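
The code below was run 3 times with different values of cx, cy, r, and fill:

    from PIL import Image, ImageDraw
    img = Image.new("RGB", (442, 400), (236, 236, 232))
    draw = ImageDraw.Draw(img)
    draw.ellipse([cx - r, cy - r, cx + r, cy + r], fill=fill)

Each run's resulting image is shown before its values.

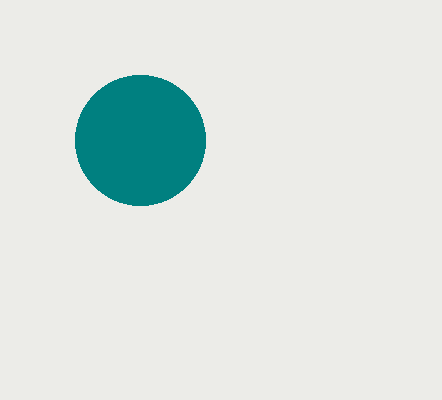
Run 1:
cx = 140; cy = 140; r = 65; fill = 'teal'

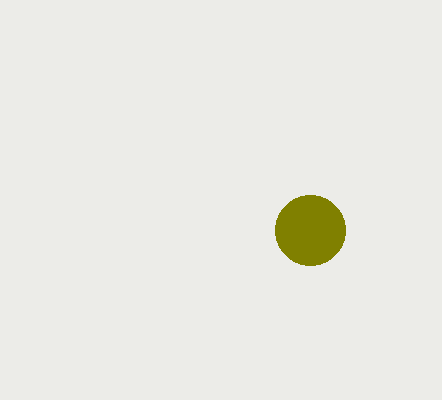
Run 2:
cx = 310, cy = 230, r = 35, fill = 'olive'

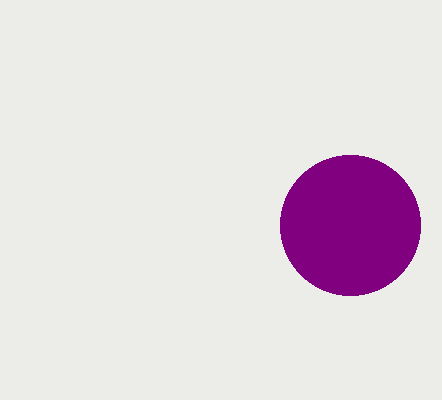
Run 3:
cx = 350; cy = 225; r = 70; fill = 'purple'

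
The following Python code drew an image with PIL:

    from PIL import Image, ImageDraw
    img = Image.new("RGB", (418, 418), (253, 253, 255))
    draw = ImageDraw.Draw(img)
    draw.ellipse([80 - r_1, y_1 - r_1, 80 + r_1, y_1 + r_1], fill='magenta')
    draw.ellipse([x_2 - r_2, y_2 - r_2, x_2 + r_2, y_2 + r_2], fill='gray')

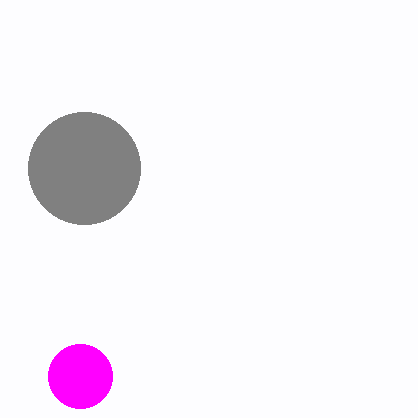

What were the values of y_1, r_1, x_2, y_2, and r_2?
y_1 = 376
r_1 = 32
x_2 = 84
y_2 = 168
r_2 = 56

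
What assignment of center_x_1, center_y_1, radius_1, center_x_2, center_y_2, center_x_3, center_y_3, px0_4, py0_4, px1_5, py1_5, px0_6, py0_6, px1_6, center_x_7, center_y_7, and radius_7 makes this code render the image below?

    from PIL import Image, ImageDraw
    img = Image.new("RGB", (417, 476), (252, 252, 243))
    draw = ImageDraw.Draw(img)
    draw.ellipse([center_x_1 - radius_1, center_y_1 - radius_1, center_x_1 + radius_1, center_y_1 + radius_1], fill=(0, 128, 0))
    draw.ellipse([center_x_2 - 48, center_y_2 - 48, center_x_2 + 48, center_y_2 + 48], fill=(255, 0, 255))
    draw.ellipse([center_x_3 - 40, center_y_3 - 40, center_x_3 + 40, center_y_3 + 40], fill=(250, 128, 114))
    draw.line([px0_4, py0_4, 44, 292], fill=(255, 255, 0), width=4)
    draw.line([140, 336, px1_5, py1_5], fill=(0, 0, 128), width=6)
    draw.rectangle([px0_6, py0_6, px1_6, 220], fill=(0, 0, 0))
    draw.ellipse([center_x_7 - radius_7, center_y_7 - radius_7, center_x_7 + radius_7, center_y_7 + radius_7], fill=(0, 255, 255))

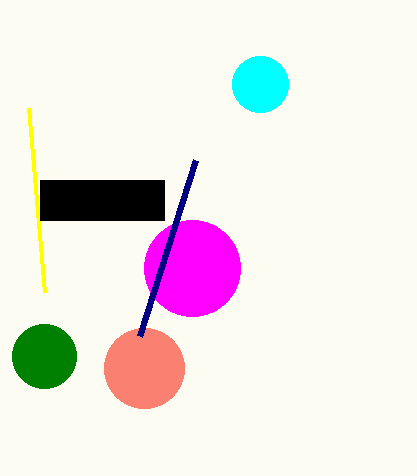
center_x_1 = 44; center_y_1 = 356; radius_1 = 32; center_x_2 = 192; center_y_2 = 268; center_x_3 = 144; center_y_3 = 368; px0_4 = 28; py0_4 = 108; px1_5 = 196; py1_5 = 160; px0_6 = 40; py0_6 = 180; px1_6 = 164; center_x_7 = 260; center_y_7 = 84; radius_7 = 28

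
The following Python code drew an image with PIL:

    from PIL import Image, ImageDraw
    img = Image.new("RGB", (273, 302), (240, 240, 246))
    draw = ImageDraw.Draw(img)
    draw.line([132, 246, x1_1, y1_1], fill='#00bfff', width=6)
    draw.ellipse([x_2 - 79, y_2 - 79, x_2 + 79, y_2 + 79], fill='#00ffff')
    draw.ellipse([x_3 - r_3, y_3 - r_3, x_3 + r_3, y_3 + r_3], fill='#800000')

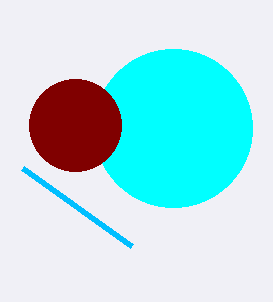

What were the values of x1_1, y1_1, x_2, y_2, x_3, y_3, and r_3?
x1_1 = 23
y1_1 = 168
x_2 = 173
y_2 = 128
x_3 = 75
y_3 = 125
r_3 = 46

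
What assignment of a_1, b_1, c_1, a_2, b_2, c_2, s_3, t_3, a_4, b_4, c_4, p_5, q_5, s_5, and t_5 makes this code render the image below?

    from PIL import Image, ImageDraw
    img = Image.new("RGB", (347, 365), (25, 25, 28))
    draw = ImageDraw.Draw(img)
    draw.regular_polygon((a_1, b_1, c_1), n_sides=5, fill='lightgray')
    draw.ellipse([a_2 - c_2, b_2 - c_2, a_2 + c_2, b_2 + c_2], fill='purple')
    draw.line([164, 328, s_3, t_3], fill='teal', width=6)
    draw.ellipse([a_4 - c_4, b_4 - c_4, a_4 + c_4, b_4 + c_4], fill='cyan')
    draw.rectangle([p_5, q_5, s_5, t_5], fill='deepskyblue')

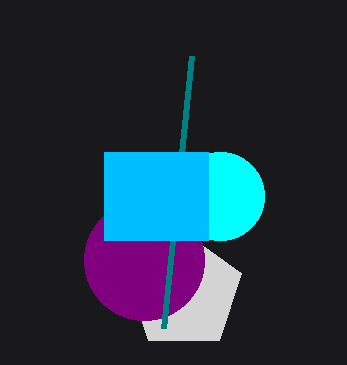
a_1 = 184
b_1 = 292
c_1 = 60
a_2 = 144
b_2 = 260
c_2 = 60
s_3 = 192
t_3 = 56
a_4 = 220
b_4 = 196
c_4 = 44
p_5 = 104
q_5 = 152
s_5 = 208
t_5 = 240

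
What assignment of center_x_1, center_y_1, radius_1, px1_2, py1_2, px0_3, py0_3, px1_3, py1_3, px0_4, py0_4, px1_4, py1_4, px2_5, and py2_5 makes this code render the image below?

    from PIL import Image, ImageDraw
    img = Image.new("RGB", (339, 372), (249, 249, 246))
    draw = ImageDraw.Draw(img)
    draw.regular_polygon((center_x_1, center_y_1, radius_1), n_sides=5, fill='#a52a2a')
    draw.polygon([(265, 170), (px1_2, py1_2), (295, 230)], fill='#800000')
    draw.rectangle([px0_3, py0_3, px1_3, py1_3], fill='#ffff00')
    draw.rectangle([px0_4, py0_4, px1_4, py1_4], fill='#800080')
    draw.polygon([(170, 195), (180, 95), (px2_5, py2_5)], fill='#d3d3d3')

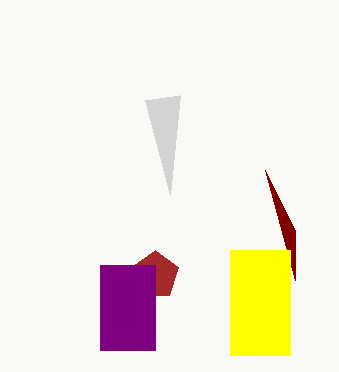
center_x_1 = 155
center_y_1 = 275
radius_1 = 25
px1_2 = 295
py1_2 = 280
px0_3 = 230
py0_3 = 250
px1_3 = 290
py1_3 = 355
px0_4 = 100
py0_4 = 265
px1_4 = 155
py1_4 = 350
px2_5 = 145
py2_5 = 100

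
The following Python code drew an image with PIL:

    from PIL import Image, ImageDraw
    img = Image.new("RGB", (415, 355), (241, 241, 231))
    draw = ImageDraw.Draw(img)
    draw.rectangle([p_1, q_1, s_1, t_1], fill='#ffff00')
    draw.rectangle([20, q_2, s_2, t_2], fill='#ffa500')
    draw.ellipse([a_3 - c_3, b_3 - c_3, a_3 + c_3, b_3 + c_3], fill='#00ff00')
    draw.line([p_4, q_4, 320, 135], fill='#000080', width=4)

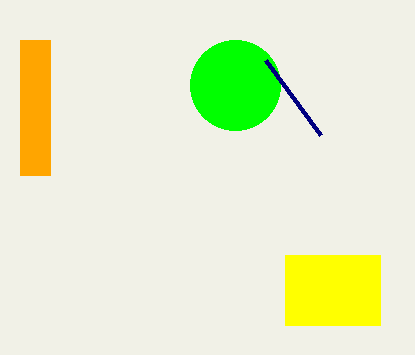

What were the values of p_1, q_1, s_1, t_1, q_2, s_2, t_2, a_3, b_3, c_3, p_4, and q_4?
p_1 = 285, q_1 = 255, s_1 = 380, t_1 = 325, q_2 = 40, s_2 = 50, t_2 = 175, a_3 = 235, b_3 = 85, c_3 = 45, p_4 = 265, q_4 = 60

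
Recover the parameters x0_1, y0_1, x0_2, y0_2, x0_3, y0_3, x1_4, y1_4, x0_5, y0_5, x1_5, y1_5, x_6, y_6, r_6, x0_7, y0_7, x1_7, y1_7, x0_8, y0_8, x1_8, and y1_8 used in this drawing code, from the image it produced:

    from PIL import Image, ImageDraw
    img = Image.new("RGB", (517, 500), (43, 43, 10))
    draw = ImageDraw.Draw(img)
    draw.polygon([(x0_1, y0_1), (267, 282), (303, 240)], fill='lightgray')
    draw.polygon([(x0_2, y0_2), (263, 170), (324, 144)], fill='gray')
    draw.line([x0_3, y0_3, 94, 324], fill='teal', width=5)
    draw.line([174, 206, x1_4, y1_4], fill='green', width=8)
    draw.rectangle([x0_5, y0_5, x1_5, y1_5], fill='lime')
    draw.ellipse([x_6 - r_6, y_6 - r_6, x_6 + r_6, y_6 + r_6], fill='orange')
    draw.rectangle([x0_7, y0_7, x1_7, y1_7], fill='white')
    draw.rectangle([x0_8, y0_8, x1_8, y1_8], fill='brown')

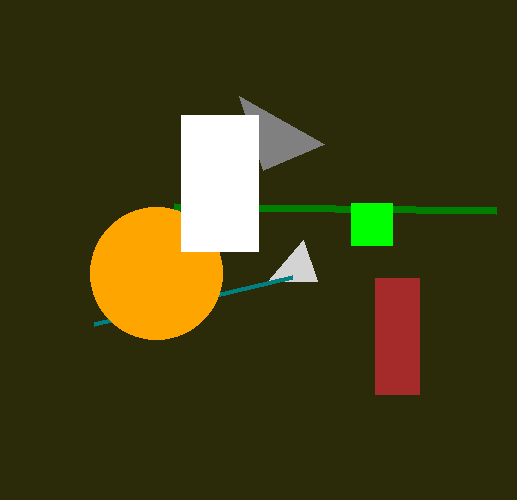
x0_1 = 317; y0_1 = 281; x0_2 = 239; y0_2 = 96; x0_3 = 292; y0_3 = 277; x1_4 = 496; y1_4 = 210; x0_5 = 351; y0_5 = 203; x1_5 = 392; y1_5 = 245; x_6 = 156; y_6 = 273; r_6 = 66; x0_7 = 181; y0_7 = 115; x1_7 = 258; y1_7 = 251; x0_8 = 375; y0_8 = 278; x1_8 = 419; y1_8 = 394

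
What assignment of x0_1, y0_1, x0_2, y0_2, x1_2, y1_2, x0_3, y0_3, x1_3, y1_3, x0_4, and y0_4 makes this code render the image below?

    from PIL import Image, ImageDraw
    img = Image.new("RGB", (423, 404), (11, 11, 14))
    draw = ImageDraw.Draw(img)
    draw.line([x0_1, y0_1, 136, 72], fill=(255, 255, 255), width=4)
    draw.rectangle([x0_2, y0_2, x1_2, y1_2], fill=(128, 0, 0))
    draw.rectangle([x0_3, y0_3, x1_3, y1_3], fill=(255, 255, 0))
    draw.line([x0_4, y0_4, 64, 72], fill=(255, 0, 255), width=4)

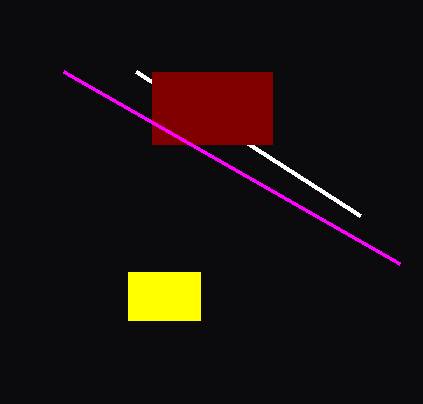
x0_1 = 360
y0_1 = 216
x0_2 = 152
y0_2 = 72
x1_2 = 272
y1_2 = 144
x0_3 = 128
y0_3 = 272
x1_3 = 200
y1_3 = 320
x0_4 = 400
y0_4 = 264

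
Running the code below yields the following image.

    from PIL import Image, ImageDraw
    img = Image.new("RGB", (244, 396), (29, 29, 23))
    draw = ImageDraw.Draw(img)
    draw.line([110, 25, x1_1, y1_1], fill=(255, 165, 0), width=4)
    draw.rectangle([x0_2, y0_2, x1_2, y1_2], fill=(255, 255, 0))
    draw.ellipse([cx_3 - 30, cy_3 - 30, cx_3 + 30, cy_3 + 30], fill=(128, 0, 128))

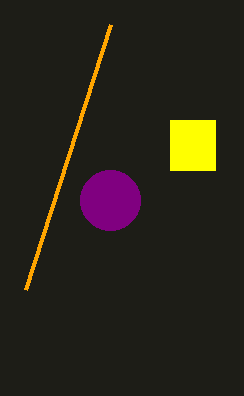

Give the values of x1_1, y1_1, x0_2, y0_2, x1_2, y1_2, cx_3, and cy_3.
x1_1 = 25, y1_1 = 290, x0_2 = 170, y0_2 = 120, x1_2 = 215, y1_2 = 170, cx_3 = 110, cy_3 = 200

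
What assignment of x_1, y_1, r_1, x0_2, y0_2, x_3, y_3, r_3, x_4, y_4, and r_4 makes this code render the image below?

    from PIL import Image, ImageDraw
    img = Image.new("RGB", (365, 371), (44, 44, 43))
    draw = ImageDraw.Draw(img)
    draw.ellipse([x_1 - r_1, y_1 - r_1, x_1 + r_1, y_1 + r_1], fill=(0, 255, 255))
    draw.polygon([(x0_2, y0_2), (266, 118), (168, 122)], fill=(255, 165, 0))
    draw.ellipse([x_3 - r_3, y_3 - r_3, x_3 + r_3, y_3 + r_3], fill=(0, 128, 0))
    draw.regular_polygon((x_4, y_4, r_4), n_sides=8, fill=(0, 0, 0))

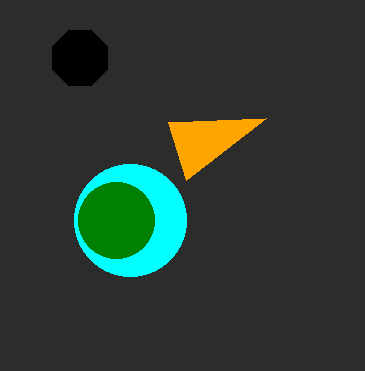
x_1 = 130; y_1 = 220; r_1 = 56; x0_2 = 186; y0_2 = 180; x_3 = 116; y_3 = 220; r_3 = 38; x_4 = 80; y_4 = 58; r_4 = 30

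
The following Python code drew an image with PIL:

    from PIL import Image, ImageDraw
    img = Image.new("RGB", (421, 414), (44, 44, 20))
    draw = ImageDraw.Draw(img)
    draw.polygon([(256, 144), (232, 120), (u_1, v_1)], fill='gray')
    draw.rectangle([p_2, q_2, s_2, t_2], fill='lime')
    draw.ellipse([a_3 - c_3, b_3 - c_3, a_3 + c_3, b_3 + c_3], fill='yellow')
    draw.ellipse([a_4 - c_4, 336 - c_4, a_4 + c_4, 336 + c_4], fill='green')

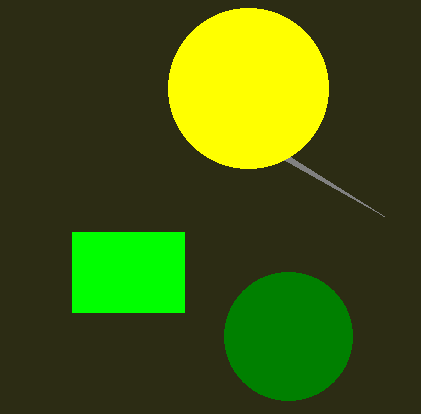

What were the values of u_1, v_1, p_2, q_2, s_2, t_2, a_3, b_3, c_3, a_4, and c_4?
u_1 = 384
v_1 = 216
p_2 = 72
q_2 = 232
s_2 = 184
t_2 = 312
a_3 = 248
b_3 = 88
c_3 = 80
a_4 = 288
c_4 = 64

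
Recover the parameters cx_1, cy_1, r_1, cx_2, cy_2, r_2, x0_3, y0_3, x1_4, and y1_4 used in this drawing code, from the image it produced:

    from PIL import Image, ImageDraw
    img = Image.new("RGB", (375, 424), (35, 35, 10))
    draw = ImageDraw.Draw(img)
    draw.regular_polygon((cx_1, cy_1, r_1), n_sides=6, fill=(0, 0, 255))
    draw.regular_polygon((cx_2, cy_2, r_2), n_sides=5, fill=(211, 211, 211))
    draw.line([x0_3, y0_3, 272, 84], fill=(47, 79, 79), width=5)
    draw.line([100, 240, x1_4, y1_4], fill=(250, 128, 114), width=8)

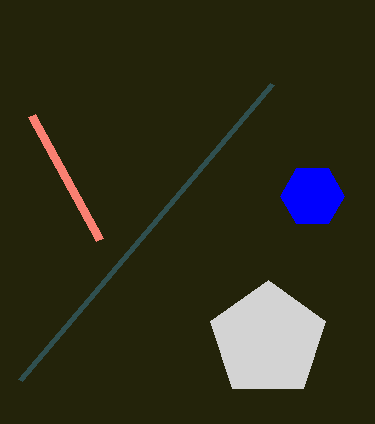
cx_1 = 312, cy_1 = 196, r_1 = 32, cx_2 = 268, cy_2 = 340, r_2 = 60, x0_3 = 20, y0_3 = 380, x1_4 = 32, y1_4 = 116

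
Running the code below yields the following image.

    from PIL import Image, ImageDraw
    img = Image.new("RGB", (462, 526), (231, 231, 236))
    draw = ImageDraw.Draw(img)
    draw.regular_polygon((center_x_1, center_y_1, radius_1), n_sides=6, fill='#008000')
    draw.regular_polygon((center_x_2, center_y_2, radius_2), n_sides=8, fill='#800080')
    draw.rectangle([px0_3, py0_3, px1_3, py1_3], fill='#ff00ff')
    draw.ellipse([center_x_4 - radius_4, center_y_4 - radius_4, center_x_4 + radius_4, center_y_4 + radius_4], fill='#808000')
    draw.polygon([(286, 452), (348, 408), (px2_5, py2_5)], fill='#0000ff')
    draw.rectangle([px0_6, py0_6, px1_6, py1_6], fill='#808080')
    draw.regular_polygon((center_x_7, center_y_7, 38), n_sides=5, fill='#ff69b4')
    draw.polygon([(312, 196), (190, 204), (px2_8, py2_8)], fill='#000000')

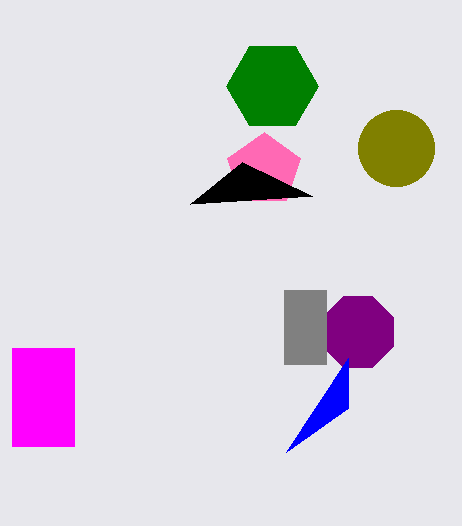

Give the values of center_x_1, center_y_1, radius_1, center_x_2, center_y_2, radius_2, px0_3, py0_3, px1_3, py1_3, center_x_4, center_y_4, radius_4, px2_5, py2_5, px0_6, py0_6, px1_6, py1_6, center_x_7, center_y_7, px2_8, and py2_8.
center_x_1 = 272
center_y_1 = 86
radius_1 = 46
center_x_2 = 358
center_y_2 = 332
radius_2 = 38
px0_3 = 12
py0_3 = 348
px1_3 = 74
py1_3 = 446
center_x_4 = 396
center_y_4 = 148
radius_4 = 38
px2_5 = 348
py2_5 = 358
px0_6 = 284
py0_6 = 290
px1_6 = 326
py1_6 = 364
center_x_7 = 264
center_y_7 = 170
px2_8 = 242
py2_8 = 162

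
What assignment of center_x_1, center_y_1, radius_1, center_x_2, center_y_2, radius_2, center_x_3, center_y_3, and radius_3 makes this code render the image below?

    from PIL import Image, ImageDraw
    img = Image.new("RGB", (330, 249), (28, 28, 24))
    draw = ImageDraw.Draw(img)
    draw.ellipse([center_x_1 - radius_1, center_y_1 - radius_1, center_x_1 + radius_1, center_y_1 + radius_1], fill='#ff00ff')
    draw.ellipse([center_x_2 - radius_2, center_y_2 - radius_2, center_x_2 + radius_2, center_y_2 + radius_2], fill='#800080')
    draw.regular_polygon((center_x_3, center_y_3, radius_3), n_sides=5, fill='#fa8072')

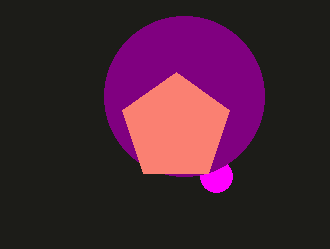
center_x_1 = 216
center_y_1 = 176
radius_1 = 16
center_x_2 = 184
center_y_2 = 96
radius_2 = 80
center_x_3 = 176
center_y_3 = 128
radius_3 = 56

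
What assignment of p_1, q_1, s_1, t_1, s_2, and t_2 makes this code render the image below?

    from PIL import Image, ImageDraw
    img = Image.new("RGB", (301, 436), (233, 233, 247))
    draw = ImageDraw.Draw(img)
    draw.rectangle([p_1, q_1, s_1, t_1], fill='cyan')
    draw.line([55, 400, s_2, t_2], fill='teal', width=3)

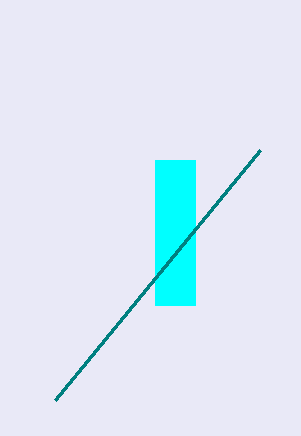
p_1 = 155, q_1 = 160, s_1 = 195, t_1 = 305, s_2 = 260, t_2 = 150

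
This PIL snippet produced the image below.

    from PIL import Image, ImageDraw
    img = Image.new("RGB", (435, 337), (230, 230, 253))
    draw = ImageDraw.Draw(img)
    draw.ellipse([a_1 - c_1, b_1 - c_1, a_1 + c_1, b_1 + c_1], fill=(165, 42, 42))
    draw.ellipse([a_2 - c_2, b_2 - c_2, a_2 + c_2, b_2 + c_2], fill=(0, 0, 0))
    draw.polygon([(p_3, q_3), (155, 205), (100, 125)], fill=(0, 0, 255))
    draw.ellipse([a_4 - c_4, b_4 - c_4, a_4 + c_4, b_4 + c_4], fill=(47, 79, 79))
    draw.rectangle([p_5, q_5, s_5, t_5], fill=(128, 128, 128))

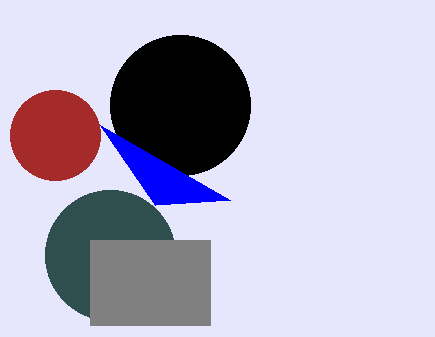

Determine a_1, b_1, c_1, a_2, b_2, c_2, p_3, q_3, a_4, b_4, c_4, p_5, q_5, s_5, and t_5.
a_1 = 55; b_1 = 135; c_1 = 45; a_2 = 180; b_2 = 105; c_2 = 70; p_3 = 230; q_3 = 200; a_4 = 110; b_4 = 255; c_4 = 65; p_5 = 90; q_5 = 240; s_5 = 210; t_5 = 325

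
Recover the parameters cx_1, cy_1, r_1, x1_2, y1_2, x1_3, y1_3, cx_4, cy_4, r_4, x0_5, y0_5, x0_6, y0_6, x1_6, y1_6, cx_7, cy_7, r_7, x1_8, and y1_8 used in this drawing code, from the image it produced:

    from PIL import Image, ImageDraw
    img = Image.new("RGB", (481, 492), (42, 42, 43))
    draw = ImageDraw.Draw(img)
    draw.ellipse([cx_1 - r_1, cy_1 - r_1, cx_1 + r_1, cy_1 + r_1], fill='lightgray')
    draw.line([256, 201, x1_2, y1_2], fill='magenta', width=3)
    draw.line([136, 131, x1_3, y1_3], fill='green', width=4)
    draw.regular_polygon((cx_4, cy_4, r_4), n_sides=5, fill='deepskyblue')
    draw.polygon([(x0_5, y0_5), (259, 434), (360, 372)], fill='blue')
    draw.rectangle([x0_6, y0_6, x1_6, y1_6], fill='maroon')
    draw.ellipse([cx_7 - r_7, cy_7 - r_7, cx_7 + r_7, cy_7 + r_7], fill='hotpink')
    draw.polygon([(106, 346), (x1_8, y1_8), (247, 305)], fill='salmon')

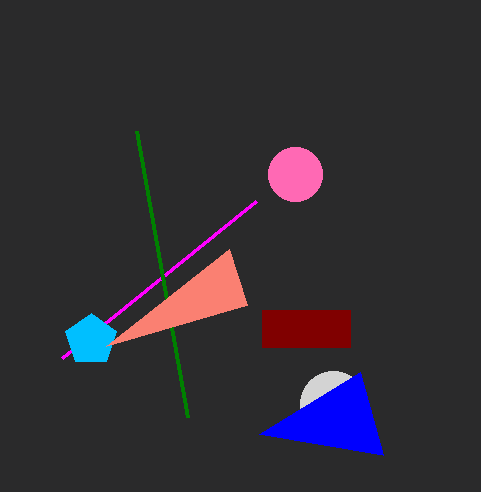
cx_1 = 333, cy_1 = 404, r_1 = 33, x1_2 = 62, y1_2 = 358, x1_3 = 187, y1_3 = 417, cx_4 = 91, cy_4 = 340, r_4 = 27, x0_5 = 383, y0_5 = 455, x0_6 = 262, y0_6 = 310, x1_6 = 350, y1_6 = 347, cx_7 = 295, cy_7 = 174, r_7 = 27, x1_8 = 229, y1_8 = 249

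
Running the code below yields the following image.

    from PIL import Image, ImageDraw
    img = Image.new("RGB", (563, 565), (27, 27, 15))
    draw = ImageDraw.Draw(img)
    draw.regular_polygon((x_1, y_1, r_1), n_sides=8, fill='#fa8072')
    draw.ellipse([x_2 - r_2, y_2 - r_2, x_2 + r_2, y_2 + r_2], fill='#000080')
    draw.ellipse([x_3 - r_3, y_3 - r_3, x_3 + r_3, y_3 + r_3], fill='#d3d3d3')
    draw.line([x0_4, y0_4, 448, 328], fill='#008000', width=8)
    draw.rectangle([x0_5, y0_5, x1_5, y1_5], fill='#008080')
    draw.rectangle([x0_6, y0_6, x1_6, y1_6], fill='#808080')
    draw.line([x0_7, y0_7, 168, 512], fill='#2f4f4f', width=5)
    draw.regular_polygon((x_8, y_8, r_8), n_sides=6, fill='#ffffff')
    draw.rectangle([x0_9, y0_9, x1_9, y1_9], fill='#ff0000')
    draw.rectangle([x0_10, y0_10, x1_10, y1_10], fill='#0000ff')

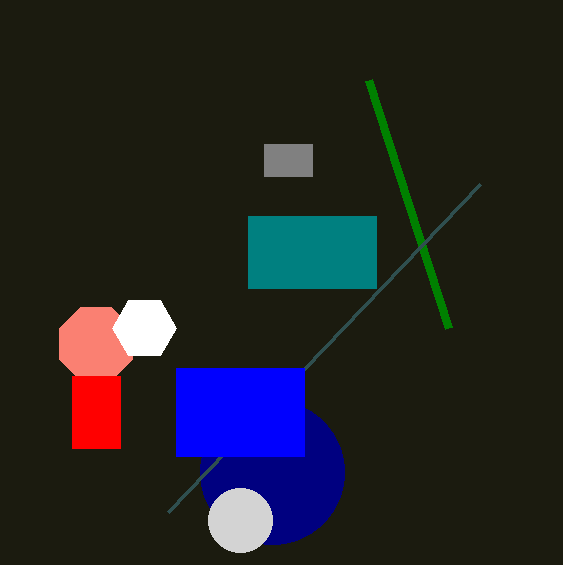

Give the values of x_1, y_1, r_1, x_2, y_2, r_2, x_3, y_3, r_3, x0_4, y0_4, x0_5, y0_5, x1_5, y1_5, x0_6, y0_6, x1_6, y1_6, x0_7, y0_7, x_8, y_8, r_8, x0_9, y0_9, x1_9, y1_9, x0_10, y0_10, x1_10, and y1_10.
x_1 = 96; y_1 = 344; r_1 = 40; x_2 = 272; y_2 = 472; r_2 = 72; x_3 = 240; y_3 = 520; r_3 = 32; x0_4 = 368; y0_4 = 80; x0_5 = 248; y0_5 = 216; x1_5 = 376; y1_5 = 288; x0_6 = 264; y0_6 = 144; x1_6 = 312; y1_6 = 176; x0_7 = 480; y0_7 = 184; x_8 = 144; y_8 = 328; r_8 = 32; x0_9 = 72; y0_9 = 376; x1_9 = 120; y1_9 = 448; x0_10 = 176; y0_10 = 368; x1_10 = 304; y1_10 = 456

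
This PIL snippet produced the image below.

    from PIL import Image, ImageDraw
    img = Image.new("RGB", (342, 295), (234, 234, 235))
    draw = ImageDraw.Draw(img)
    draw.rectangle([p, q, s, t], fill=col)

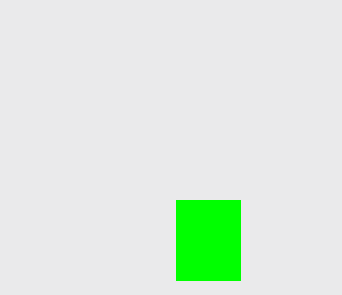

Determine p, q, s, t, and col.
p = 176
q = 200
s = 240
t = 280
col = 'lime'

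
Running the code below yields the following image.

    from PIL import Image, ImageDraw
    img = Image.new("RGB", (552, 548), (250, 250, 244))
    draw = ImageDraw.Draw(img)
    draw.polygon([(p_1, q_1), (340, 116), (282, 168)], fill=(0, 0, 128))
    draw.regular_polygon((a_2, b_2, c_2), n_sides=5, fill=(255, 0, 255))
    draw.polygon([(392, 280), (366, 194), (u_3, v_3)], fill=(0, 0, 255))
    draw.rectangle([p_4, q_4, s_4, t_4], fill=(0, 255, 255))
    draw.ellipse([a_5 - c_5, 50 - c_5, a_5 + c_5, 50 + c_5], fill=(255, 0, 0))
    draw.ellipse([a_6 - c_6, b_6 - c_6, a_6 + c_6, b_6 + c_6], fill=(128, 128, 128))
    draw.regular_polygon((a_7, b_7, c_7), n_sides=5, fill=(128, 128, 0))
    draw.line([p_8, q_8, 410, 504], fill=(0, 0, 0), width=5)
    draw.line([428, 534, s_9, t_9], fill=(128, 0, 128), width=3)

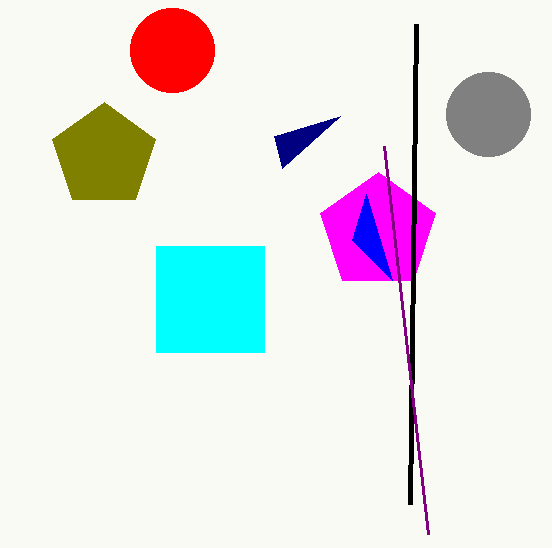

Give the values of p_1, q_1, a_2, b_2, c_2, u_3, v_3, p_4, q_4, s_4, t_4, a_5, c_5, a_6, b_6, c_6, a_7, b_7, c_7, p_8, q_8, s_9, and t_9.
p_1 = 274; q_1 = 136; a_2 = 378; b_2 = 232; c_2 = 60; u_3 = 352; v_3 = 240; p_4 = 156; q_4 = 246; s_4 = 264; t_4 = 352; a_5 = 172; c_5 = 42; a_6 = 488; b_6 = 114; c_6 = 42; a_7 = 104; b_7 = 156; c_7 = 54; p_8 = 416; q_8 = 24; s_9 = 384; t_9 = 146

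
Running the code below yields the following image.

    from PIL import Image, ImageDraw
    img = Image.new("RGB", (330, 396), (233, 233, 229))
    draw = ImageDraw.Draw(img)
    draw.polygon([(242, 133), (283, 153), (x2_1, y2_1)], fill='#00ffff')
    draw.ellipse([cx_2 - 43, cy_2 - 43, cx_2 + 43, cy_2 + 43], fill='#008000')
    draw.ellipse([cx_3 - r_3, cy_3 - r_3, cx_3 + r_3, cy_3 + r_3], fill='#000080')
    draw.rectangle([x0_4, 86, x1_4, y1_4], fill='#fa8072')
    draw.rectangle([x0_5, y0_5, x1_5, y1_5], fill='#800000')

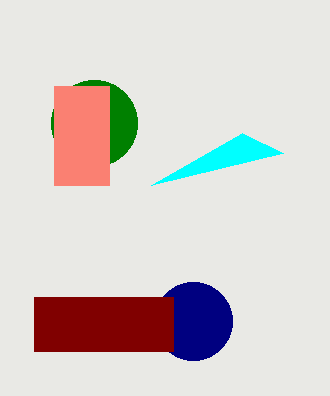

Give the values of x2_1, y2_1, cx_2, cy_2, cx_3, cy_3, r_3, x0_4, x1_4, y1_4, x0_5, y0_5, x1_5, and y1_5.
x2_1 = 151
y2_1 = 185
cx_2 = 94
cy_2 = 123
cx_3 = 193
cy_3 = 321
r_3 = 39
x0_4 = 54
x1_4 = 109
y1_4 = 185
x0_5 = 34
y0_5 = 297
x1_5 = 173
y1_5 = 351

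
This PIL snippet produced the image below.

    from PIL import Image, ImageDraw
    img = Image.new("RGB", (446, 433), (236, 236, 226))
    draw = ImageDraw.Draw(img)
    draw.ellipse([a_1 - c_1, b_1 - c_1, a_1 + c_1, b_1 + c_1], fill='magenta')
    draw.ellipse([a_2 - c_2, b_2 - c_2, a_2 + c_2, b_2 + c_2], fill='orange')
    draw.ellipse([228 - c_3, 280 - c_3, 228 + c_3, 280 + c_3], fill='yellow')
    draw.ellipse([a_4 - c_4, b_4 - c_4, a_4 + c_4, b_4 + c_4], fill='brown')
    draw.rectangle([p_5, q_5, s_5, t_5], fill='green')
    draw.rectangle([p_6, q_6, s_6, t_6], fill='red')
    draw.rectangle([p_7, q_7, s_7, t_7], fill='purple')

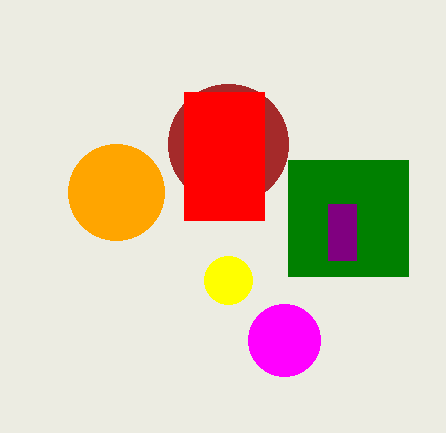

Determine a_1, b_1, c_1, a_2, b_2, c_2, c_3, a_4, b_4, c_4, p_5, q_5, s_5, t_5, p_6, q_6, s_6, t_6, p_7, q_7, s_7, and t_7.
a_1 = 284
b_1 = 340
c_1 = 36
a_2 = 116
b_2 = 192
c_2 = 48
c_3 = 24
a_4 = 228
b_4 = 144
c_4 = 60
p_5 = 288
q_5 = 160
s_5 = 408
t_5 = 276
p_6 = 184
q_6 = 92
s_6 = 264
t_6 = 220
p_7 = 328
q_7 = 204
s_7 = 356
t_7 = 260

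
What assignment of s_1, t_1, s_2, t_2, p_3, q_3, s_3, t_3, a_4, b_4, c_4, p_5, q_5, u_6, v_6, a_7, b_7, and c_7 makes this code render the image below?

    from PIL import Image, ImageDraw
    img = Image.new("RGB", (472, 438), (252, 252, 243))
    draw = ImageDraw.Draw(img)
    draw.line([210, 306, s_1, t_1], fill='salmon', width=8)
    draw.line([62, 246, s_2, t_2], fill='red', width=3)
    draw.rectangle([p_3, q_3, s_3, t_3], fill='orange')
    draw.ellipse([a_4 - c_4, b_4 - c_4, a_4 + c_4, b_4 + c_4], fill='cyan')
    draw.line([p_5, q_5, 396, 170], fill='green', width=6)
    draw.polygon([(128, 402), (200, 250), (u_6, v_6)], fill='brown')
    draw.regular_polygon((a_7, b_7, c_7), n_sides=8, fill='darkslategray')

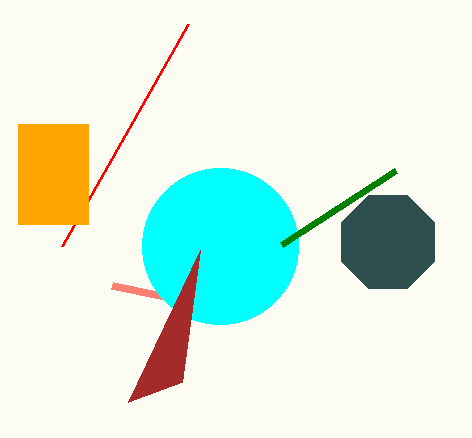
s_1 = 112, t_1 = 286, s_2 = 188, t_2 = 24, p_3 = 18, q_3 = 124, s_3 = 88, t_3 = 224, a_4 = 220, b_4 = 246, c_4 = 78, p_5 = 282, q_5 = 244, u_6 = 182, v_6 = 382, a_7 = 388, b_7 = 242, c_7 = 50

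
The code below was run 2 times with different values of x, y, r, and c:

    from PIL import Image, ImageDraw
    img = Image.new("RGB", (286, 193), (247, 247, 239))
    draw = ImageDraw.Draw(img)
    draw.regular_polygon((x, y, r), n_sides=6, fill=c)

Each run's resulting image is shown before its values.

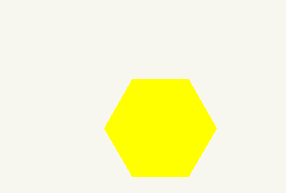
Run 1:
x = 160
y = 128
r = 56
c = 'yellow'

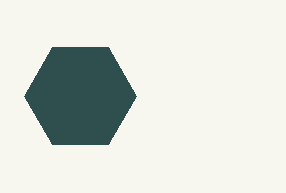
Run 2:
x = 80; y = 96; r = 56; c = 'darkslategray'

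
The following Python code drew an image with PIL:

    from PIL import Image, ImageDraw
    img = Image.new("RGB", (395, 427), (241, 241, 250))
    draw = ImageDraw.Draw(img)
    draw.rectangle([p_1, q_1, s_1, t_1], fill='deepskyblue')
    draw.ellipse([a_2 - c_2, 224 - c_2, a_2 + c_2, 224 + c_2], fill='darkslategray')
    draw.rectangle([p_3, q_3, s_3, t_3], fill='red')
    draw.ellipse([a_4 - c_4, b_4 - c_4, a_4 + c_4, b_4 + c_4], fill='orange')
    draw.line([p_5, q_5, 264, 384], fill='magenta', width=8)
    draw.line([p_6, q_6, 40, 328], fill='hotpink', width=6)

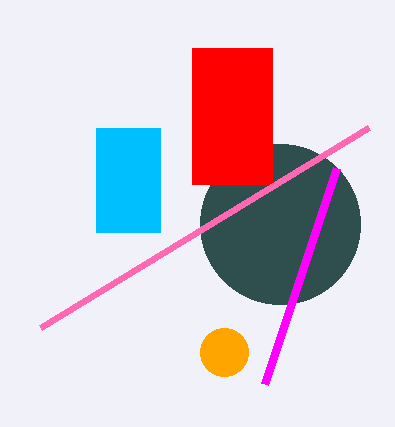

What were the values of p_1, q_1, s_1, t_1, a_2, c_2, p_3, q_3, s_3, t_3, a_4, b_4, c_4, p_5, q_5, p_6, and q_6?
p_1 = 96
q_1 = 128
s_1 = 160
t_1 = 232
a_2 = 280
c_2 = 80
p_3 = 192
q_3 = 48
s_3 = 272
t_3 = 184
a_4 = 224
b_4 = 352
c_4 = 24
p_5 = 336
q_5 = 168
p_6 = 368
q_6 = 128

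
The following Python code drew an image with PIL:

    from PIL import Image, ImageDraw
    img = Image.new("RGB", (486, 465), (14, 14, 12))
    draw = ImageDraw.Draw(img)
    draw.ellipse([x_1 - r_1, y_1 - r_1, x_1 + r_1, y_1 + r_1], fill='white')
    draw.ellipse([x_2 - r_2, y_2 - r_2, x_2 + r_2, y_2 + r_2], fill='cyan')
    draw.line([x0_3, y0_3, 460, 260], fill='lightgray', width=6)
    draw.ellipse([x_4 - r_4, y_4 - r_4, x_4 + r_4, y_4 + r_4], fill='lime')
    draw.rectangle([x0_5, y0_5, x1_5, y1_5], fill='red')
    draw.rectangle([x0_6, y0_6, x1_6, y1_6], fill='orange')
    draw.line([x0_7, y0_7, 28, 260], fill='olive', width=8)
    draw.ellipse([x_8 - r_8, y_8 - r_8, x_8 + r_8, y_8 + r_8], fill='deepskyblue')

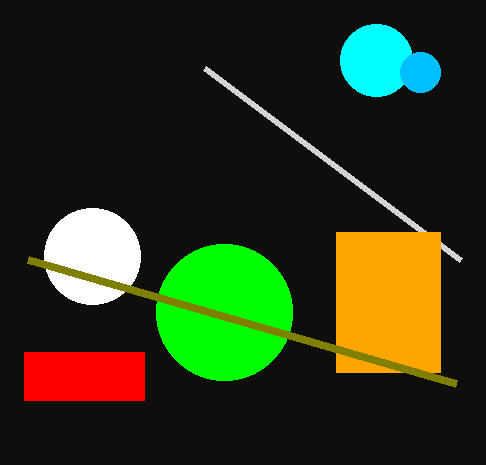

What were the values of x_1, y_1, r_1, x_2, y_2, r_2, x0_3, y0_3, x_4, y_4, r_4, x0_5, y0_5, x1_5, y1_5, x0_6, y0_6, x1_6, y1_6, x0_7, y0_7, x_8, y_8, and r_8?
x_1 = 92, y_1 = 256, r_1 = 48, x_2 = 376, y_2 = 60, r_2 = 36, x0_3 = 204, y0_3 = 68, x_4 = 224, y_4 = 312, r_4 = 68, x0_5 = 24, y0_5 = 352, x1_5 = 144, y1_5 = 400, x0_6 = 336, y0_6 = 232, x1_6 = 440, y1_6 = 372, x0_7 = 456, y0_7 = 384, x_8 = 420, y_8 = 72, r_8 = 20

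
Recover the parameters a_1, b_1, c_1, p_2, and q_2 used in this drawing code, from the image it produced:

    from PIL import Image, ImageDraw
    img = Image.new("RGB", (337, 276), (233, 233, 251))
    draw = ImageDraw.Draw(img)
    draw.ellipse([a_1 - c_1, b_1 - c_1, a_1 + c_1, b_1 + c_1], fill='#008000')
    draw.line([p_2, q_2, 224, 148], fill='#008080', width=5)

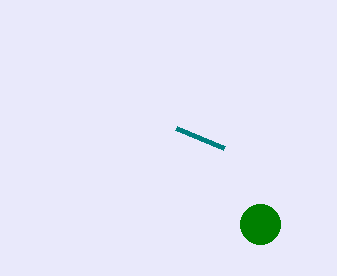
a_1 = 260, b_1 = 224, c_1 = 20, p_2 = 176, q_2 = 128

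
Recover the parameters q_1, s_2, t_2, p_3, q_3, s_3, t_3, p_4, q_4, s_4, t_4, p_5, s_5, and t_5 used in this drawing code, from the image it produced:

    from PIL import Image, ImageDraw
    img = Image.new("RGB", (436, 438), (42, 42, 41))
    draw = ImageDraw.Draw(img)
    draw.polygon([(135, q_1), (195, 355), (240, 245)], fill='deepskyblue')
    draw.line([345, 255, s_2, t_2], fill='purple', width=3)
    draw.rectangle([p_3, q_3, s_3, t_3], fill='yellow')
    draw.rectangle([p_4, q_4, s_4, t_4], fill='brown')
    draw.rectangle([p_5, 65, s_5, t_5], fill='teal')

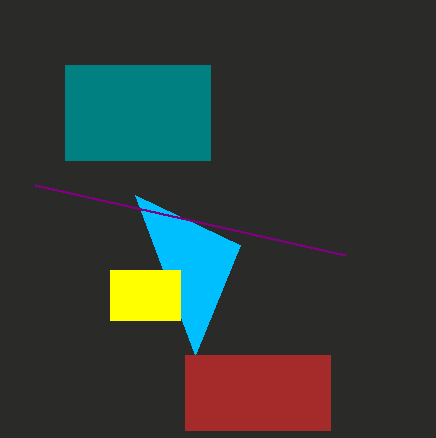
q_1 = 195
s_2 = 35
t_2 = 185
p_3 = 110
q_3 = 270
s_3 = 180
t_3 = 320
p_4 = 185
q_4 = 355
s_4 = 330
t_4 = 430
p_5 = 65
s_5 = 210
t_5 = 160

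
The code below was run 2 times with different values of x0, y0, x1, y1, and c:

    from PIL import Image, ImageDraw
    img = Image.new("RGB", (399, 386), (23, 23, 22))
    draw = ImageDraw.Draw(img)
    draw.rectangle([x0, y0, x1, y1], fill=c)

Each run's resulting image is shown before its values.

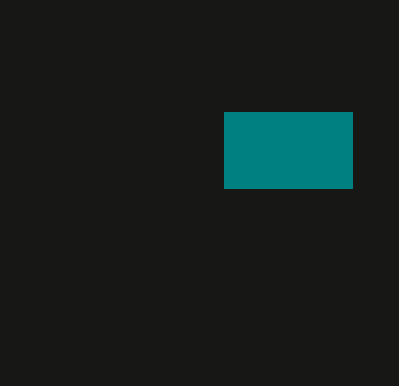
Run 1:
x0 = 224
y0 = 112
x1 = 352
y1 = 188
c = 'teal'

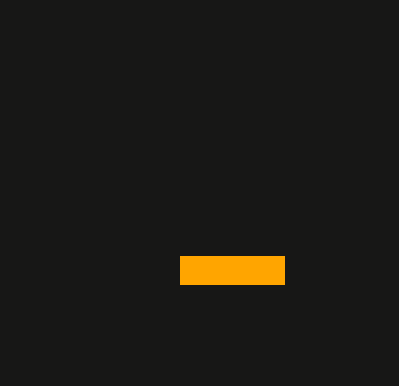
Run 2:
x0 = 180
y0 = 256
x1 = 284
y1 = 284
c = 'orange'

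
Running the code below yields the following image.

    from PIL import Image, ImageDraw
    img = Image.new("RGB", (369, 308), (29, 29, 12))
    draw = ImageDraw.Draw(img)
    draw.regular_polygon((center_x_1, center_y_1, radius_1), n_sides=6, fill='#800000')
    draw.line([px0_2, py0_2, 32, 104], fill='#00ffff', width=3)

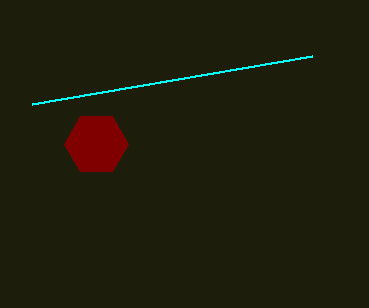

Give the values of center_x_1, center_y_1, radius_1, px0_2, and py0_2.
center_x_1 = 96; center_y_1 = 144; radius_1 = 32; px0_2 = 312; py0_2 = 56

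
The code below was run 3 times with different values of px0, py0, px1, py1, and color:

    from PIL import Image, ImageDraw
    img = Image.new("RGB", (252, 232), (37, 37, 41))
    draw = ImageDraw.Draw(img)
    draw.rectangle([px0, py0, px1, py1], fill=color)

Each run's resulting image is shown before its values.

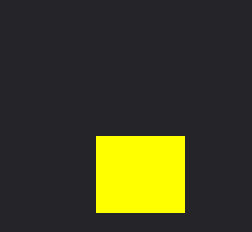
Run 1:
px0 = 96
py0 = 136
px1 = 184
py1 = 212
color = 'yellow'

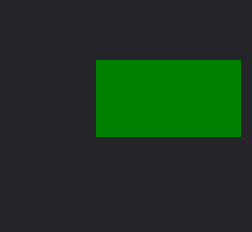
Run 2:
px0 = 96; py0 = 60; px1 = 240; py1 = 136; color = 'green'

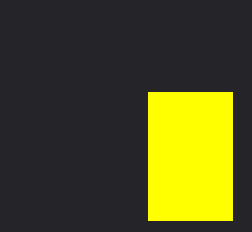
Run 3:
px0 = 148; py0 = 92; px1 = 232; py1 = 220; color = 'yellow'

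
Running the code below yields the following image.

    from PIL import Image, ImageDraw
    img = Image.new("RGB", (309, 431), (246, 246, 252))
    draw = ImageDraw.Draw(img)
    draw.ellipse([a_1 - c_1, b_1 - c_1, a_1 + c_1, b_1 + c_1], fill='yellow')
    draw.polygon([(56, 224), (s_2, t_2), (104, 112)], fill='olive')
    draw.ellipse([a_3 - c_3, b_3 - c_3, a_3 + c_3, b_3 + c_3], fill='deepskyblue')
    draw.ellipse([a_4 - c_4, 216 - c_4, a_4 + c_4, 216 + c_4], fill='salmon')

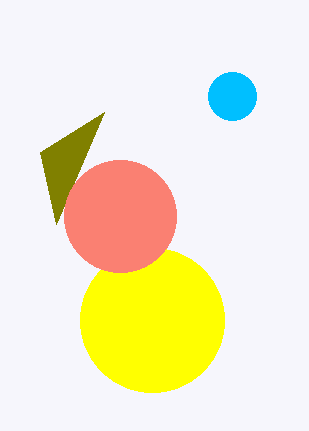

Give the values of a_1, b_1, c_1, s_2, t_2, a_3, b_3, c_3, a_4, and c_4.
a_1 = 152
b_1 = 320
c_1 = 72
s_2 = 40
t_2 = 152
a_3 = 232
b_3 = 96
c_3 = 24
a_4 = 120
c_4 = 56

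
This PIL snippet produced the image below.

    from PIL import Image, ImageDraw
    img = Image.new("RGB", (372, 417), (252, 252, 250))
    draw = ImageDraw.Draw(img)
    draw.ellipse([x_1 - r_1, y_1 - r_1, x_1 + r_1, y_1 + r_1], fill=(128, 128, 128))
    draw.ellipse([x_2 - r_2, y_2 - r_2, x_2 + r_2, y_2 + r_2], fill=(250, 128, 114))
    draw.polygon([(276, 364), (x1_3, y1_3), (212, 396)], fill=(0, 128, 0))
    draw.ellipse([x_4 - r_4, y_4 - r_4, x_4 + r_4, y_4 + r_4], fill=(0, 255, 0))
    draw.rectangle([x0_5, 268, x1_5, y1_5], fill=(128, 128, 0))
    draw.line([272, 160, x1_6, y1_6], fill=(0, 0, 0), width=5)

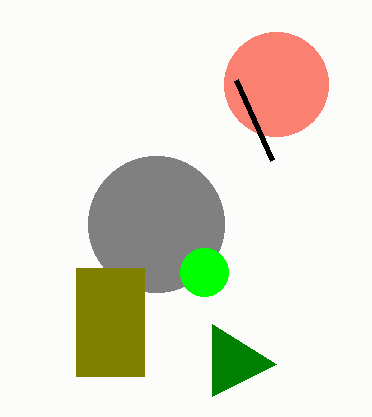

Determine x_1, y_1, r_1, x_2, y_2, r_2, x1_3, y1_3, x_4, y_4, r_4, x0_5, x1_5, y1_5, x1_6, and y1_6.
x_1 = 156, y_1 = 224, r_1 = 68, x_2 = 276, y_2 = 84, r_2 = 52, x1_3 = 212, y1_3 = 324, x_4 = 204, y_4 = 272, r_4 = 24, x0_5 = 76, x1_5 = 144, y1_5 = 376, x1_6 = 236, y1_6 = 80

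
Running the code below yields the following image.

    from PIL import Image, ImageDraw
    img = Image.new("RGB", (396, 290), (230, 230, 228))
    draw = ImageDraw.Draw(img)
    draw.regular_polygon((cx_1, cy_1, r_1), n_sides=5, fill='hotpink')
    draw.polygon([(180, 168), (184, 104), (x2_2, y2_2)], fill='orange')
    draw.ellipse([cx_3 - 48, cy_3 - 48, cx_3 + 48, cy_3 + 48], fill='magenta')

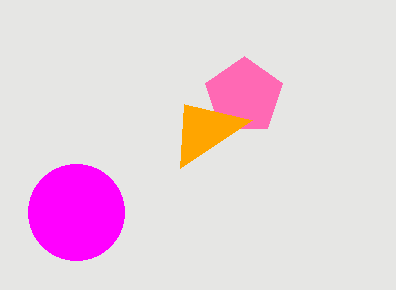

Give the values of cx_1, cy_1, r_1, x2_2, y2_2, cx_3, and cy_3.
cx_1 = 244; cy_1 = 96; r_1 = 40; x2_2 = 252; y2_2 = 120; cx_3 = 76; cy_3 = 212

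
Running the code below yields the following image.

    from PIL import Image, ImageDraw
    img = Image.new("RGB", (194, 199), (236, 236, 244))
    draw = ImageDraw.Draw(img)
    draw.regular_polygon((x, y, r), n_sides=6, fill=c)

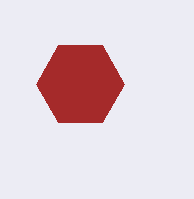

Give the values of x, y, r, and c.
x = 80
y = 84
r = 44
c = 'brown'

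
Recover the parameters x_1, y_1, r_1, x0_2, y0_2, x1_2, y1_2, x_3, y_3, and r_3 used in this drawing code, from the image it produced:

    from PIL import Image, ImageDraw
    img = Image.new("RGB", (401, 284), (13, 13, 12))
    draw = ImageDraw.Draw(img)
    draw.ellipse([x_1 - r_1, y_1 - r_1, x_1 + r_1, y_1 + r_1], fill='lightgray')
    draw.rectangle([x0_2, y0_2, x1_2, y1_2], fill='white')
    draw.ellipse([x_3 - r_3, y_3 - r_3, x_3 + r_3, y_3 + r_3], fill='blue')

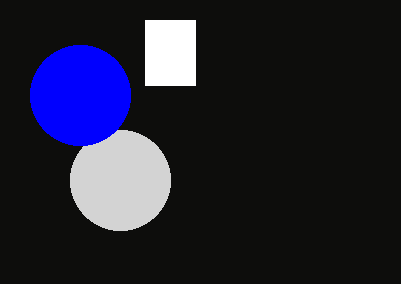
x_1 = 120, y_1 = 180, r_1 = 50, x0_2 = 145, y0_2 = 20, x1_2 = 195, y1_2 = 85, x_3 = 80, y_3 = 95, r_3 = 50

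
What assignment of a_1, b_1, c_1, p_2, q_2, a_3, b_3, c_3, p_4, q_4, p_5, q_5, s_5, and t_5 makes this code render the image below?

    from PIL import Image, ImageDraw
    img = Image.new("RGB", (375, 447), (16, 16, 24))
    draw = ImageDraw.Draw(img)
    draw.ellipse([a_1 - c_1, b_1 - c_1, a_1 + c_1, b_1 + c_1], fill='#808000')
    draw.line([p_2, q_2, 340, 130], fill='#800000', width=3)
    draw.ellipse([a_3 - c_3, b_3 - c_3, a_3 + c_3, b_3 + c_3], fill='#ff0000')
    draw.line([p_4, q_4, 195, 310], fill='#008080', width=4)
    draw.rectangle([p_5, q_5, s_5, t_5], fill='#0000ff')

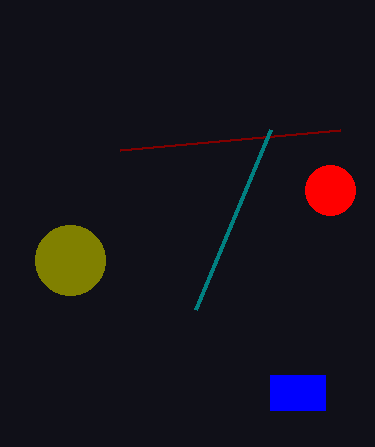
a_1 = 70; b_1 = 260; c_1 = 35; p_2 = 120; q_2 = 150; a_3 = 330; b_3 = 190; c_3 = 25; p_4 = 270; q_4 = 130; p_5 = 270; q_5 = 375; s_5 = 325; t_5 = 410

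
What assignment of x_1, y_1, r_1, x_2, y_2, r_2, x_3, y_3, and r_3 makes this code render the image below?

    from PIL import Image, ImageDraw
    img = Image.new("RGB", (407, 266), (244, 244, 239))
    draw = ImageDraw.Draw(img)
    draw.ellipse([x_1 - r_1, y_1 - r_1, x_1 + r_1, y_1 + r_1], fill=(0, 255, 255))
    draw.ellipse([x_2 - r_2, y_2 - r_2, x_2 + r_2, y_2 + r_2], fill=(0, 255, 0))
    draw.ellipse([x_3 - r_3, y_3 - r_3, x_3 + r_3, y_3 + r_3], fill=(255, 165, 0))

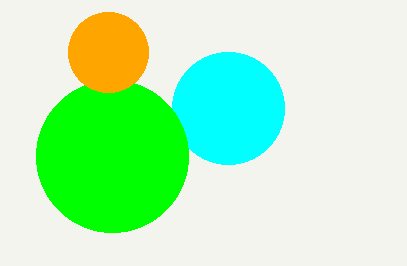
x_1 = 228; y_1 = 108; r_1 = 56; x_2 = 112; y_2 = 156; r_2 = 76; x_3 = 108; y_3 = 52; r_3 = 40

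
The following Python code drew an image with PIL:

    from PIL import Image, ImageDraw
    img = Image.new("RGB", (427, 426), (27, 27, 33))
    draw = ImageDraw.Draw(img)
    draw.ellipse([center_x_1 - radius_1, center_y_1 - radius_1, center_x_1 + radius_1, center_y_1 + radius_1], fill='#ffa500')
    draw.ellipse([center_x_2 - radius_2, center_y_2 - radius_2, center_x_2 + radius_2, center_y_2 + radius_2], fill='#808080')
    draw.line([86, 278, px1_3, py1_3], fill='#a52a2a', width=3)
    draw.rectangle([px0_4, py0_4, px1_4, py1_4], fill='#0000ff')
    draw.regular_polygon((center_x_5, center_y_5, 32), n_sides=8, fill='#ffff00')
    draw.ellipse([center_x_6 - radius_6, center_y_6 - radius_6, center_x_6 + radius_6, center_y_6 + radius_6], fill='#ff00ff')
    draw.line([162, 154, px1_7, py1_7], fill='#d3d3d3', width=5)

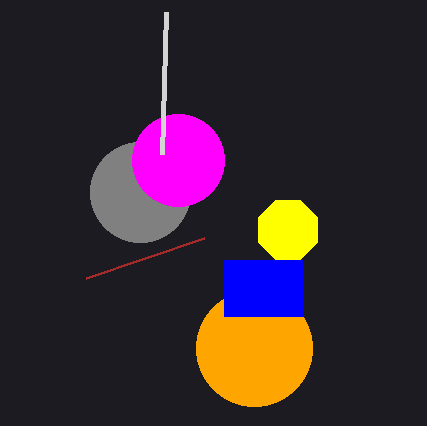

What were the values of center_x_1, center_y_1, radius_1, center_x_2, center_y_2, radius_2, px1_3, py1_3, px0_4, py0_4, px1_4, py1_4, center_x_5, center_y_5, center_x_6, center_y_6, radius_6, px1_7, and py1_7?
center_x_1 = 254, center_y_1 = 348, radius_1 = 58, center_x_2 = 140, center_y_2 = 192, radius_2 = 50, px1_3 = 204, py1_3 = 238, px0_4 = 224, py0_4 = 260, px1_4 = 302, py1_4 = 316, center_x_5 = 288, center_y_5 = 230, center_x_6 = 178, center_y_6 = 160, radius_6 = 46, px1_7 = 166, py1_7 = 12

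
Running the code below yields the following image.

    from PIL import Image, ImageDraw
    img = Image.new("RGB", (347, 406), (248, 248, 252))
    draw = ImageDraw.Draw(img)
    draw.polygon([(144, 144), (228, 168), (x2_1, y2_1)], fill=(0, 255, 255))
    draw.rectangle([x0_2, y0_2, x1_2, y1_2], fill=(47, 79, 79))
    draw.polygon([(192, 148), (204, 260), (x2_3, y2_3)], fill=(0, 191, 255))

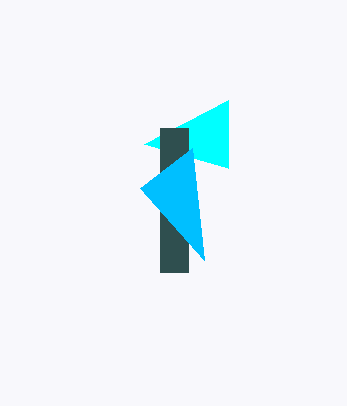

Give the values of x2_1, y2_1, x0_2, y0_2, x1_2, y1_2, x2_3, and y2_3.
x2_1 = 228; y2_1 = 100; x0_2 = 160; y0_2 = 128; x1_2 = 188; y1_2 = 272; x2_3 = 140; y2_3 = 188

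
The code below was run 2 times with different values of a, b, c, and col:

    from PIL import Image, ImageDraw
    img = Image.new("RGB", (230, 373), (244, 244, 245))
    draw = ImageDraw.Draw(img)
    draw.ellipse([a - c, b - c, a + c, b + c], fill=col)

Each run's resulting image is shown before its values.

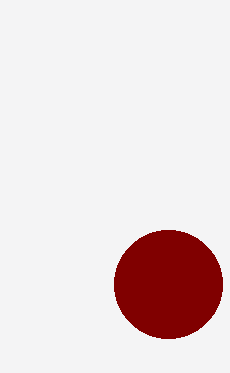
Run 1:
a = 168, b = 284, c = 54, col = 'maroon'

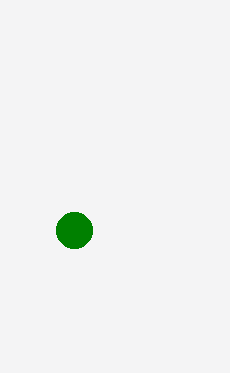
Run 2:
a = 74; b = 230; c = 18; col = 'green'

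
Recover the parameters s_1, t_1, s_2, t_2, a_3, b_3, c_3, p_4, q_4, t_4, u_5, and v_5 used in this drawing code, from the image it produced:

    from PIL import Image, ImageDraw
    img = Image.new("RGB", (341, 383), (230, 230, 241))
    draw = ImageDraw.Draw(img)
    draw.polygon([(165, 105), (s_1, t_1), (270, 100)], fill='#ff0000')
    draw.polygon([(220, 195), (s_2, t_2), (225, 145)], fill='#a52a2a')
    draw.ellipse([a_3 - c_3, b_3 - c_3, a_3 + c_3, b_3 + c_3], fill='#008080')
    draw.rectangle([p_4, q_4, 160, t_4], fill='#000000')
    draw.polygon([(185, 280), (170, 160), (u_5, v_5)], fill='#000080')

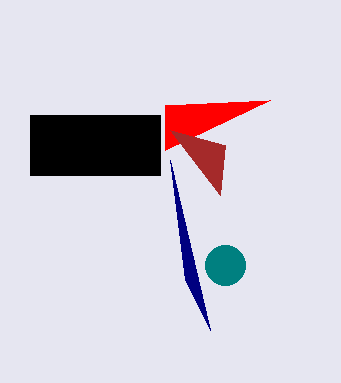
s_1 = 165
t_1 = 150
s_2 = 170
t_2 = 130
a_3 = 225
b_3 = 265
c_3 = 20
p_4 = 30
q_4 = 115
t_4 = 175
u_5 = 210
v_5 = 330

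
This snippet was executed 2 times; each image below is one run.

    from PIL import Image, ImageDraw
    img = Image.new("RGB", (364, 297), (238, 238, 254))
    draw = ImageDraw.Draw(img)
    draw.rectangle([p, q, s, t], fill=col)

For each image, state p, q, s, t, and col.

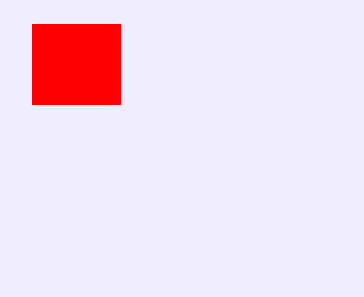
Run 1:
p = 32
q = 24
s = 120
t = 104
col = 'red'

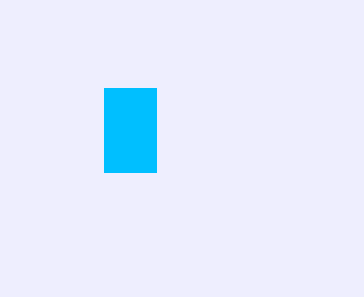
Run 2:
p = 104, q = 88, s = 156, t = 172, col = 'deepskyblue'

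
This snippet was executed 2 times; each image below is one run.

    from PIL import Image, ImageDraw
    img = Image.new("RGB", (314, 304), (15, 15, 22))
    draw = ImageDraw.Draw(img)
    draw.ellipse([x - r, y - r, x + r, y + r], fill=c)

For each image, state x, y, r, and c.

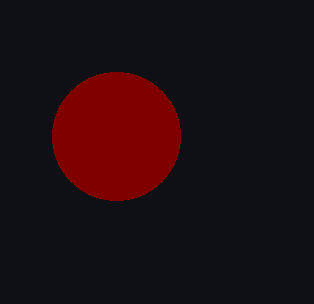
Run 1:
x = 116; y = 136; r = 64; c = 'maroon'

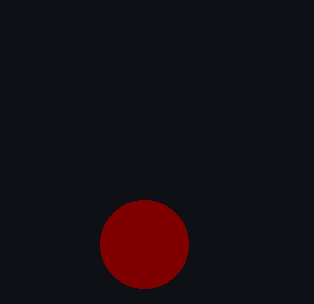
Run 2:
x = 144; y = 244; r = 44; c = 'maroon'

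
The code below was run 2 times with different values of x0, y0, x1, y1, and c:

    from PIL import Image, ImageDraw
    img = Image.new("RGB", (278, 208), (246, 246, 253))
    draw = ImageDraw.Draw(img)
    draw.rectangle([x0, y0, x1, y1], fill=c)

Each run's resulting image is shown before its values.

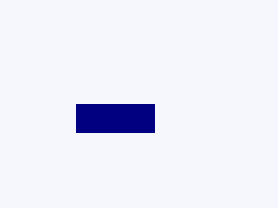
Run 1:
x0 = 76; y0 = 104; x1 = 154; y1 = 132; c = 'navy'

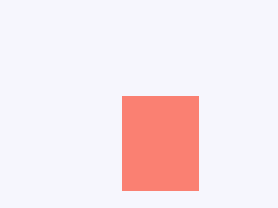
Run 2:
x0 = 122; y0 = 96; x1 = 198; y1 = 190; c = 'salmon'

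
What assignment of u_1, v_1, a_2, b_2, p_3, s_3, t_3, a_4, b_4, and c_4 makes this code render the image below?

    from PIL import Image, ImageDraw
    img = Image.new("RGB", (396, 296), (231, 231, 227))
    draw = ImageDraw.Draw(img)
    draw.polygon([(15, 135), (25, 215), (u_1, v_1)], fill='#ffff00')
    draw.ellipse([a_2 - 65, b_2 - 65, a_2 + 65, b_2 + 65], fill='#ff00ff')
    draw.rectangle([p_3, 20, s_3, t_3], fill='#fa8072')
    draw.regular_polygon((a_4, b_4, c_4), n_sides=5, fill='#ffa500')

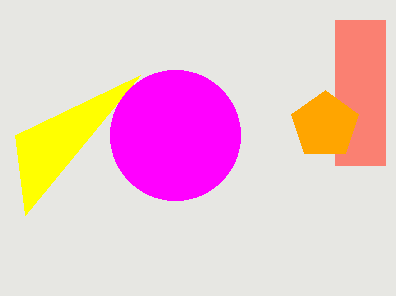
u_1 = 140; v_1 = 75; a_2 = 175; b_2 = 135; p_3 = 335; s_3 = 385; t_3 = 165; a_4 = 325; b_4 = 125; c_4 = 35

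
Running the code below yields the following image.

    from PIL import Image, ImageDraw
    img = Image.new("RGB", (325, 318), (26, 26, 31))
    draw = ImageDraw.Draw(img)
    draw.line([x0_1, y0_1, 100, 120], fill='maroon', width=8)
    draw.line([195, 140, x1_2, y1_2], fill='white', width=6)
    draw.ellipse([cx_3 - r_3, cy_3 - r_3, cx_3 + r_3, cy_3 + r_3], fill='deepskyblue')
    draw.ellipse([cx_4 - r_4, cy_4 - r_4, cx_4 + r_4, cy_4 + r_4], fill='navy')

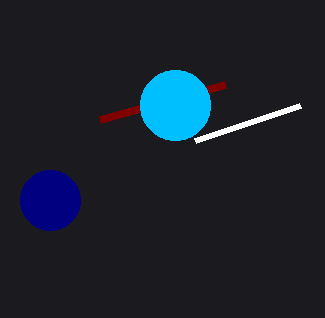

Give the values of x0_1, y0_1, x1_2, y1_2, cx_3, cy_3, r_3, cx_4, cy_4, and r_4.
x0_1 = 225
y0_1 = 85
x1_2 = 300
y1_2 = 105
cx_3 = 175
cy_3 = 105
r_3 = 35
cx_4 = 50
cy_4 = 200
r_4 = 30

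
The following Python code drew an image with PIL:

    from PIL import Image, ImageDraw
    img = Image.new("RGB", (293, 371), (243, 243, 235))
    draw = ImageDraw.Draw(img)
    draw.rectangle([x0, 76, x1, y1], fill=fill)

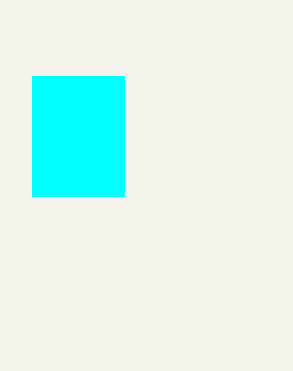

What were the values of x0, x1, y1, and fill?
x0 = 32; x1 = 124; y1 = 196; fill = 'cyan'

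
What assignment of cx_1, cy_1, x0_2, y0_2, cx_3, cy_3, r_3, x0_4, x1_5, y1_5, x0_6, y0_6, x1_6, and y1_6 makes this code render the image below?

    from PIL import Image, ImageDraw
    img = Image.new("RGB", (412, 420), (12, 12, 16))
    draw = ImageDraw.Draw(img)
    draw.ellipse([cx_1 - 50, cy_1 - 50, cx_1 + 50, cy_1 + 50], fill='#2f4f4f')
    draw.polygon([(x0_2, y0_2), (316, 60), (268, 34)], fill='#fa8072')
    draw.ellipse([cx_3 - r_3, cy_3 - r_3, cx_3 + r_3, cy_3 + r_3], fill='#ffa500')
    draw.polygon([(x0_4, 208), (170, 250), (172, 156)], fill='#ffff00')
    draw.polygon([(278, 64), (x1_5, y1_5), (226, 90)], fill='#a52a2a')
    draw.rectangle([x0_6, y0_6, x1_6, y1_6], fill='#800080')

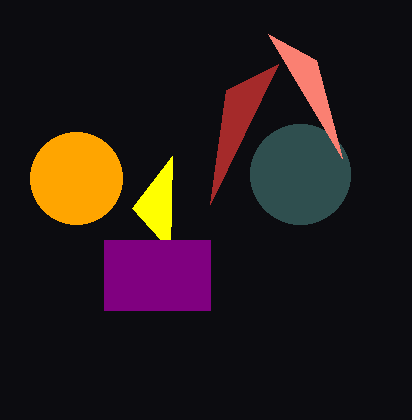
cx_1 = 300; cy_1 = 174; x0_2 = 342; y0_2 = 158; cx_3 = 76; cy_3 = 178; r_3 = 46; x0_4 = 132; x1_5 = 210; y1_5 = 204; x0_6 = 104; y0_6 = 240; x1_6 = 210; y1_6 = 310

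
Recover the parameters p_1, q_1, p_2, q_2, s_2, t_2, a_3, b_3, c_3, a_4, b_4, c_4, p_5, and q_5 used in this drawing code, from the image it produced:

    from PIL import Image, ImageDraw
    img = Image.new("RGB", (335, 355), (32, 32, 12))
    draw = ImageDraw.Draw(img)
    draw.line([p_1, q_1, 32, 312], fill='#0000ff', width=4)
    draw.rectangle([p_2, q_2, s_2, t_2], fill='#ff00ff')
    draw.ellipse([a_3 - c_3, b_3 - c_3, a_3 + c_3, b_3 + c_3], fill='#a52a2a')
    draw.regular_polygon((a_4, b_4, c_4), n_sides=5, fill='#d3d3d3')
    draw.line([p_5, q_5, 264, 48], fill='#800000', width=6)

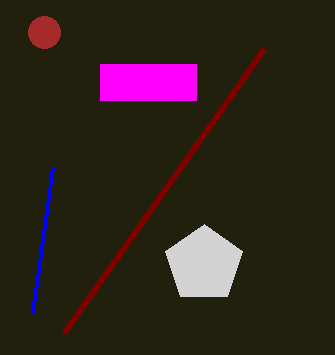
p_1 = 52; q_1 = 168; p_2 = 100; q_2 = 64; s_2 = 196; t_2 = 100; a_3 = 44; b_3 = 32; c_3 = 16; a_4 = 204; b_4 = 264; c_4 = 40; p_5 = 64; q_5 = 332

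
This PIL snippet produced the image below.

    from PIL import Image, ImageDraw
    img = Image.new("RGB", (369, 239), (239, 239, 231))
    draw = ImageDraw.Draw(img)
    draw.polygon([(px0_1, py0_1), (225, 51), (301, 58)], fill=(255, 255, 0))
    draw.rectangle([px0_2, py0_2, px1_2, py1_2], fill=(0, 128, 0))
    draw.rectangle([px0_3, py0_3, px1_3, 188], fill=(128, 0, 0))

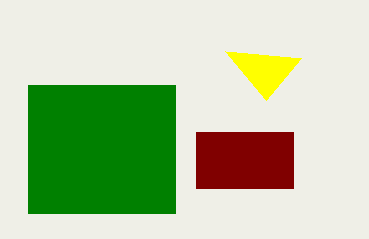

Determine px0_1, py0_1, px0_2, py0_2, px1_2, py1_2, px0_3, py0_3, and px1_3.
px0_1 = 266, py0_1 = 100, px0_2 = 28, py0_2 = 85, px1_2 = 175, py1_2 = 213, px0_3 = 196, py0_3 = 132, px1_3 = 293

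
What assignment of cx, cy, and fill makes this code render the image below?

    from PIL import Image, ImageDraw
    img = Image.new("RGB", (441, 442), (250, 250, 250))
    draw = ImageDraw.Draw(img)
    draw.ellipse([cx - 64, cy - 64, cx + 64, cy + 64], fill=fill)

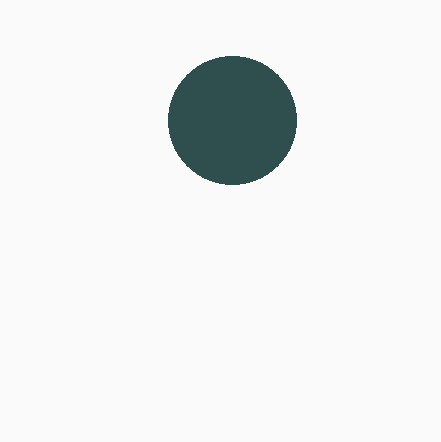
cx = 232; cy = 120; fill = 'darkslategray'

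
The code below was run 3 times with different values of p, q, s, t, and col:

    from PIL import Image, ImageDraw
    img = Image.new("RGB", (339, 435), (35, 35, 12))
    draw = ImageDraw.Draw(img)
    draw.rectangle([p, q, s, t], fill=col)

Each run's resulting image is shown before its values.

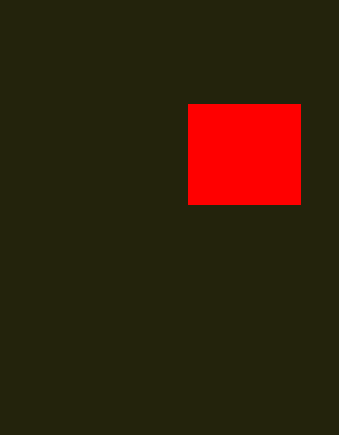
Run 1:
p = 188; q = 104; s = 300; t = 204; col = 'red'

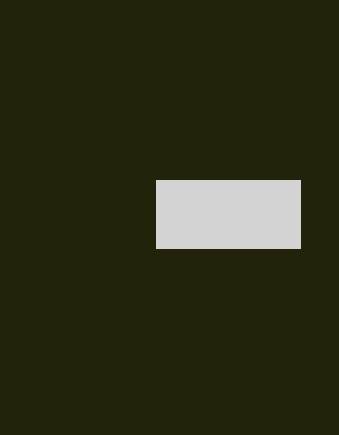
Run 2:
p = 156; q = 180; s = 300; t = 248; col = 'lightgray'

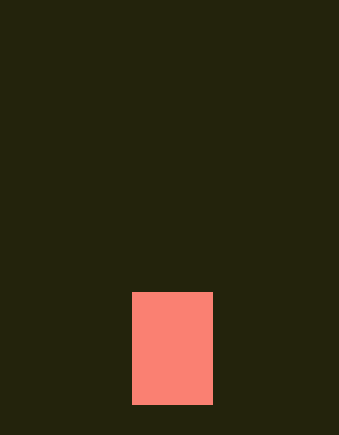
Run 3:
p = 132; q = 292; s = 212; t = 404; col = 'salmon'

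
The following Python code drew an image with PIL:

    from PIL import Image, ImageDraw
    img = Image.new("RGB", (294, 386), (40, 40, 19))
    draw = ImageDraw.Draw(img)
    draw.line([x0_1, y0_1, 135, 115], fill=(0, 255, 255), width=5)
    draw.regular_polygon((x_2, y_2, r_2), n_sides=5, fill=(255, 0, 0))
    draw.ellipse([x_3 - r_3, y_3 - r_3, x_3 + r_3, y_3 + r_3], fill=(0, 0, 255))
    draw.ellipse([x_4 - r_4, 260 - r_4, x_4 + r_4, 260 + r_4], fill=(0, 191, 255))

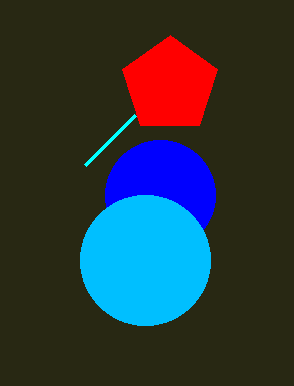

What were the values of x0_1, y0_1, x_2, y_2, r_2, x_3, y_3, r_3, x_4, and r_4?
x0_1 = 85
y0_1 = 165
x_2 = 170
y_2 = 85
r_2 = 50
x_3 = 160
y_3 = 195
r_3 = 55
x_4 = 145
r_4 = 65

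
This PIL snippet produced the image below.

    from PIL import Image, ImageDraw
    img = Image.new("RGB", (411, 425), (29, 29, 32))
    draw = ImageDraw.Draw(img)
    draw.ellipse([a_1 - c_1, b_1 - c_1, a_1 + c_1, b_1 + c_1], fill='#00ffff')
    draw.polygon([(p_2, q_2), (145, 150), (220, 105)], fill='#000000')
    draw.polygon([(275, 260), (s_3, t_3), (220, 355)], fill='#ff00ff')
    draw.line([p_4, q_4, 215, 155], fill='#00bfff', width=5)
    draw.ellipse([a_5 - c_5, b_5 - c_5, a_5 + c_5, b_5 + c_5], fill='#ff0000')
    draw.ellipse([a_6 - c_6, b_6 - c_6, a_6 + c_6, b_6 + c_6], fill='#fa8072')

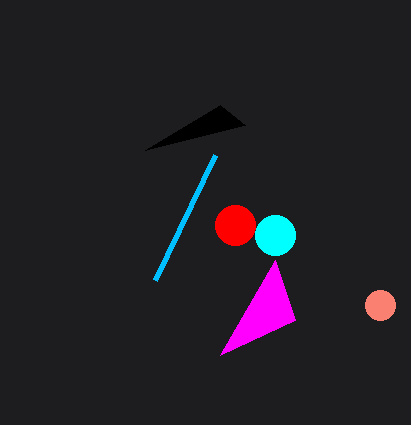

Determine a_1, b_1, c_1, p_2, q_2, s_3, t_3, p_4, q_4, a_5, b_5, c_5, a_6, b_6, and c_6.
a_1 = 275; b_1 = 235; c_1 = 20; p_2 = 245; q_2 = 125; s_3 = 295; t_3 = 320; p_4 = 155; q_4 = 280; a_5 = 235; b_5 = 225; c_5 = 20; a_6 = 380; b_6 = 305; c_6 = 15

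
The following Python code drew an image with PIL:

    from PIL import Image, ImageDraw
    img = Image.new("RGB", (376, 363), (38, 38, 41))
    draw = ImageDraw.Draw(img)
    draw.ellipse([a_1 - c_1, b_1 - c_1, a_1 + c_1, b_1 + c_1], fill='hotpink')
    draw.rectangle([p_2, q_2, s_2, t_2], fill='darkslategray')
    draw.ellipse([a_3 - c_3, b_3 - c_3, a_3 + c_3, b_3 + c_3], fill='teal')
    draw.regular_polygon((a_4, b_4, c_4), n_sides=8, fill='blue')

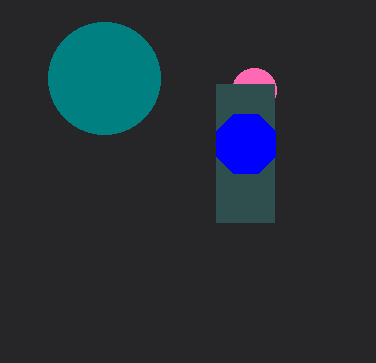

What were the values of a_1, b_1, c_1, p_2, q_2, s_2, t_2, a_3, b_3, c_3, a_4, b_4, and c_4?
a_1 = 254
b_1 = 90
c_1 = 22
p_2 = 216
q_2 = 84
s_2 = 274
t_2 = 222
a_3 = 104
b_3 = 78
c_3 = 56
a_4 = 246
b_4 = 144
c_4 = 32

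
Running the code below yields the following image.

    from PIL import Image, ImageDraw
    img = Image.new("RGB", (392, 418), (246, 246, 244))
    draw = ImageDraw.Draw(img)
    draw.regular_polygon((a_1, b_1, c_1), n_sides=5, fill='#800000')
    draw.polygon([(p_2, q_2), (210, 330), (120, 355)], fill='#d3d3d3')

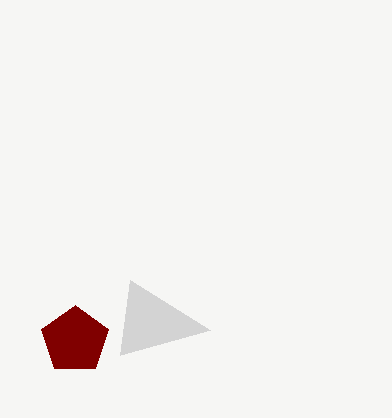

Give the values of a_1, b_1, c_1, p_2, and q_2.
a_1 = 75, b_1 = 340, c_1 = 35, p_2 = 130, q_2 = 280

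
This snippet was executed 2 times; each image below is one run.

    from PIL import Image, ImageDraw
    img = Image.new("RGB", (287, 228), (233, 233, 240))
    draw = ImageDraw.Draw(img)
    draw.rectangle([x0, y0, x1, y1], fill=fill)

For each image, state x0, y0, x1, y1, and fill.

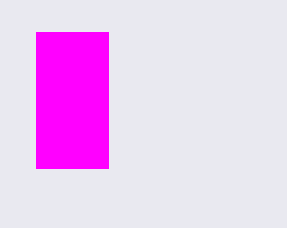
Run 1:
x0 = 36, y0 = 32, x1 = 108, y1 = 168, fill = 'magenta'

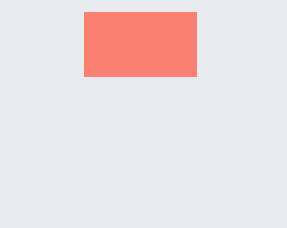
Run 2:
x0 = 84
y0 = 12
x1 = 196
y1 = 76
fill = 'salmon'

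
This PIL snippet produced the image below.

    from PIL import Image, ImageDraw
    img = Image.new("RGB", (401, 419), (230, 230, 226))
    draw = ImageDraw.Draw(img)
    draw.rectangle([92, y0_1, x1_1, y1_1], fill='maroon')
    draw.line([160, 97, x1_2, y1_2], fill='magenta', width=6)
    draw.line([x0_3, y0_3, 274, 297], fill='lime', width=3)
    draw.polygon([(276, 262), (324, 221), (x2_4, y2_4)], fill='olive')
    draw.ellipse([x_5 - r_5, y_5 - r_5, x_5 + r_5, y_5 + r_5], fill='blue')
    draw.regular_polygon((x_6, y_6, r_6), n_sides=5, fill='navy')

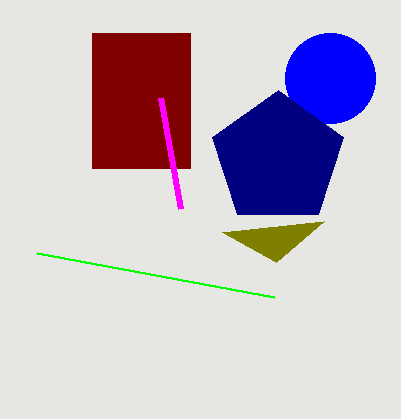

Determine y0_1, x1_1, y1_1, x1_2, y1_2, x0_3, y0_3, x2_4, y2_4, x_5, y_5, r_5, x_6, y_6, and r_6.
y0_1 = 33
x1_1 = 190
y1_1 = 168
x1_2 = 180
y1_2 = 208
x0_3 = 37
y0_3 = 253
x2_4 = 222
y2_4 = 232
x_5 = 330
y_5 = 78
r_5 = 45
x_6 = 278
y_6 = 159
r_6 = 69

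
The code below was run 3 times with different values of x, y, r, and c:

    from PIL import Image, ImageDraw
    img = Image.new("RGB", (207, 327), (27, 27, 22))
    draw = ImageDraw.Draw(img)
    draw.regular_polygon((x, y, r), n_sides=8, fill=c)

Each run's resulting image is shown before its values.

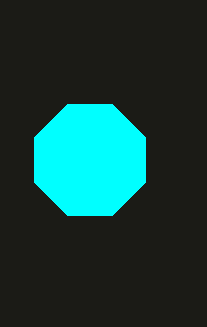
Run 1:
x = 90
y = 160
r = 60
c = 'cyan'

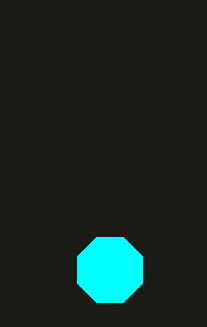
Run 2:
x = 110
y = 270
r = 35
c = 'cyan'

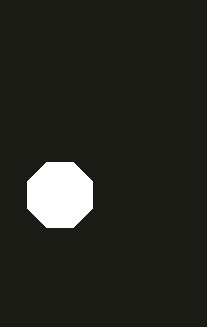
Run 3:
x = 60; y = 195; r = 35; c = 'white'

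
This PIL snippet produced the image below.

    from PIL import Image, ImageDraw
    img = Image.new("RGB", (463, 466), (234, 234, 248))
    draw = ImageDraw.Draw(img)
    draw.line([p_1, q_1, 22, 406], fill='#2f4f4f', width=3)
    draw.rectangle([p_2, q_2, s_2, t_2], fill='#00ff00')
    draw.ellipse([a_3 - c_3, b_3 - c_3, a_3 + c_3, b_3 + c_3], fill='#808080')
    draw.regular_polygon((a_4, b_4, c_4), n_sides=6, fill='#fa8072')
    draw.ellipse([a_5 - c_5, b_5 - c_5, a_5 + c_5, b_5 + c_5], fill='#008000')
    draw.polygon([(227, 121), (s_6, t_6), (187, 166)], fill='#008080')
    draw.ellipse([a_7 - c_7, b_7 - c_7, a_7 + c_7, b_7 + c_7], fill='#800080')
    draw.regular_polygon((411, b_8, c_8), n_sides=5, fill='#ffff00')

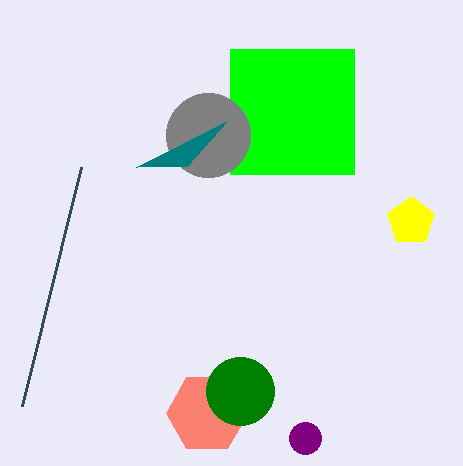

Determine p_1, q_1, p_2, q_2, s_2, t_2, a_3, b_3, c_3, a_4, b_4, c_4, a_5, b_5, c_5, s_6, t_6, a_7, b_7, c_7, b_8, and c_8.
p_1 = 81
q_1 = 167
p_2 = 230
q_2 = 49
s_2 = 354
t_2 = 174
a_3 = 208
b_3 = 135
c_3 = 42
a_4 = 207
b_4 = 413
c_4 = 41
a_5 = 240
b_5 = 391
c_5 = 34
s_6 = 136
t_6 = 167
a_7 = 305
b_7 = 438
c_7 = 16
b_8 = 221
c_8 = 25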